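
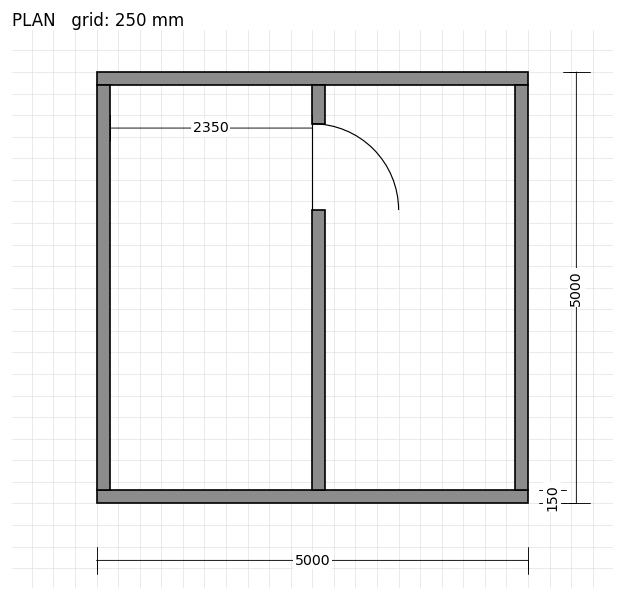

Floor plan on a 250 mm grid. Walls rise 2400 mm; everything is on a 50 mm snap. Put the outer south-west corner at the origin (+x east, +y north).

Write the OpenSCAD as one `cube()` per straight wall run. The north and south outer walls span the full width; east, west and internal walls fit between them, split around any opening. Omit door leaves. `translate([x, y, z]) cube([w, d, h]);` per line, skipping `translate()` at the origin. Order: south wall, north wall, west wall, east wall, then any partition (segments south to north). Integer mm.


cube([5000, 150, 2400]);
translate([0, 4850, 0]) cube([5000, 150, 2400]);
translate([0, 150, 0]) cube([150, 4700, 2400]);
translate([4850, 150, 0]) cube([150, 4700, 2400]);
translate([2500, 150, 0]) cube([150, 3250, 2400]);
translate([2500, 4400, 0]) cube([150, 450, 2400]);


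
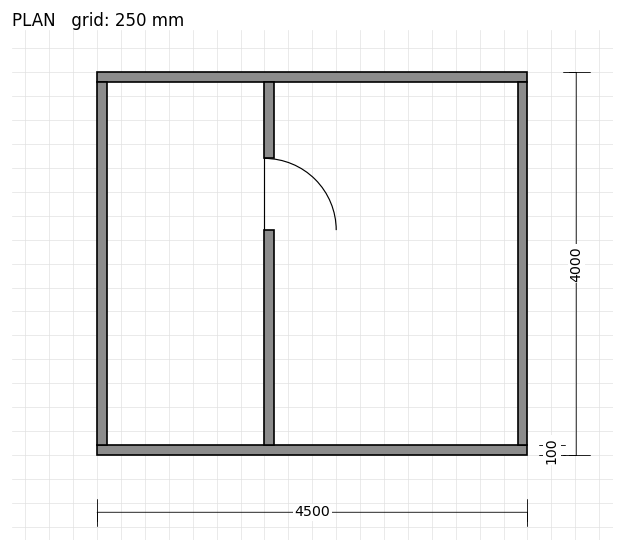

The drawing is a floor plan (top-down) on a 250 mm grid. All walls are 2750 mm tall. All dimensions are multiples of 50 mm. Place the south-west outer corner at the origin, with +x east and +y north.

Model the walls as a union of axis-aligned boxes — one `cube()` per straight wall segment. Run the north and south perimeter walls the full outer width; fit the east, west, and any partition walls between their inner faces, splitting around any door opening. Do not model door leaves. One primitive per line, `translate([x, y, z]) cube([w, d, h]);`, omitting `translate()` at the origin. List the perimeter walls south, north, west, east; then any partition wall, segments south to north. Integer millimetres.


cube([4500, 100, 2750]);
translate([0, 3900, 0]) cube([4500, 100, 2750]);
translate([0, 100, 0]) cube([100, 3800, 2750]);
translate([4400, 100, 0]) cube([100, 3800, 2750]);
translate([1750, 100, 0]) cube([100, 2250, 2750]);
translate([1750, 3100, 0]) cube([100, 800, 2750]);


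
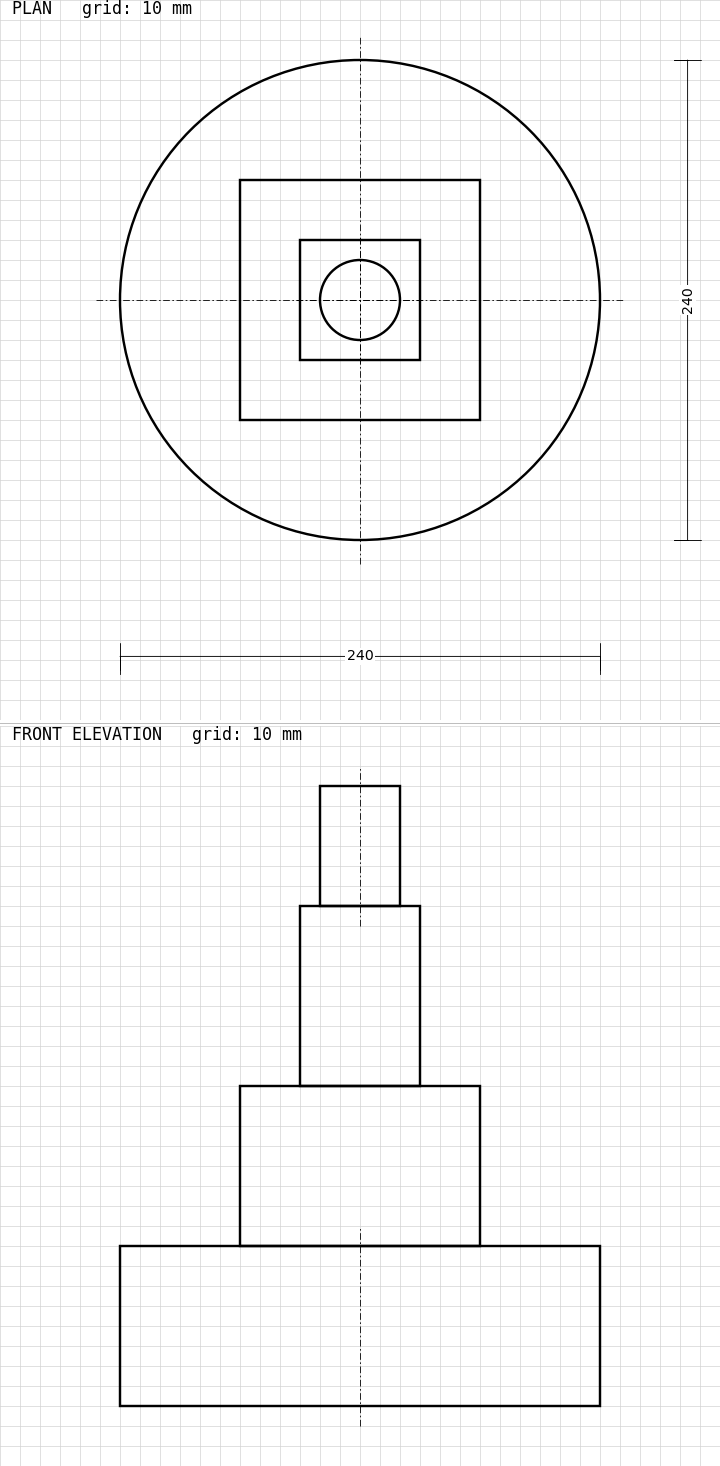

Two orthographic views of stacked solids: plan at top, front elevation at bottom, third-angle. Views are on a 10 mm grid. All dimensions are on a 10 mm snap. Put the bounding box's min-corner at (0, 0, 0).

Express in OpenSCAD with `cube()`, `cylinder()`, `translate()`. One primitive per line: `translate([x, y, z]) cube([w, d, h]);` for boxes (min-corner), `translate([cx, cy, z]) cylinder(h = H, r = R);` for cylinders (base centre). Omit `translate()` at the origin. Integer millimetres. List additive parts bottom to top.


translate([120, 120, 0]) cylinder(h = 80, r = 120);
translate([60, 60, 80]) cube([120, 120, 80]);
translate([90, 90, 160]) cube([60, 60, 90]);
translate([120, 120, 250]) cylinder(h = 60, r = 20);


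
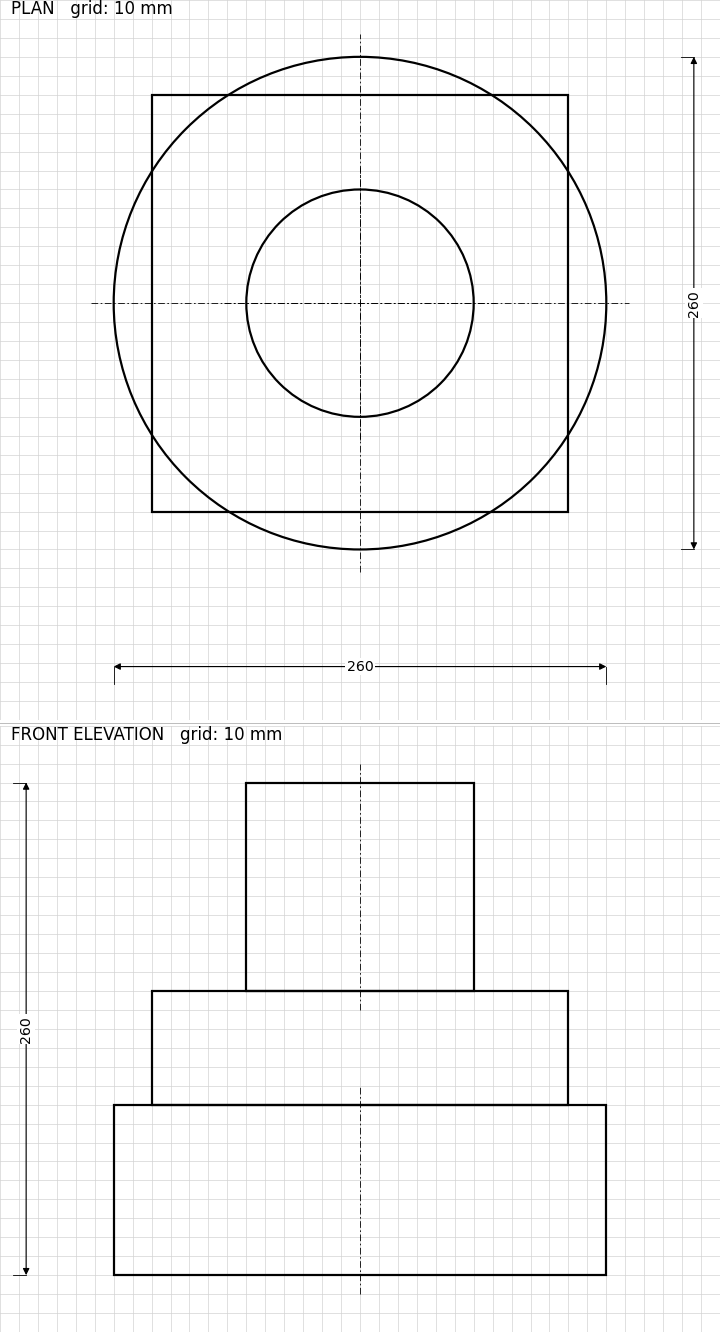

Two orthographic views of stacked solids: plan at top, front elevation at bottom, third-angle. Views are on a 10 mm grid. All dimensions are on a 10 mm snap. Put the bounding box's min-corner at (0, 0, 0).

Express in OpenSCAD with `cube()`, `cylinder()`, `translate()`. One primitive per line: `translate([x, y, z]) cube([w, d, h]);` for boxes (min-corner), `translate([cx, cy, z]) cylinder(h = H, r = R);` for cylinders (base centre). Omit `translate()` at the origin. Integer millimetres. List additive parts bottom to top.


translate([130, 130, 0]) cylinder(h = 90, r = 130);
translate([20, 20, 90]) cube([220, 220, 60]);
translate([130, 130, 150]) cylinder(h = 110, r = 60);


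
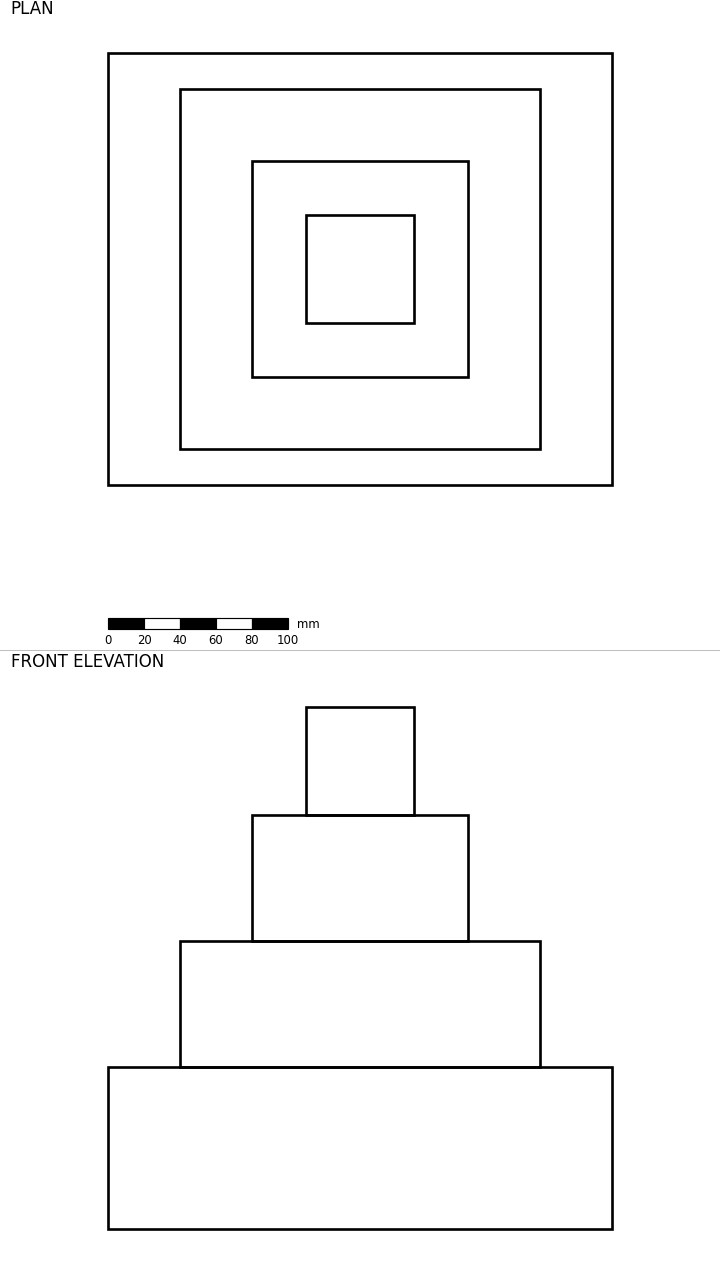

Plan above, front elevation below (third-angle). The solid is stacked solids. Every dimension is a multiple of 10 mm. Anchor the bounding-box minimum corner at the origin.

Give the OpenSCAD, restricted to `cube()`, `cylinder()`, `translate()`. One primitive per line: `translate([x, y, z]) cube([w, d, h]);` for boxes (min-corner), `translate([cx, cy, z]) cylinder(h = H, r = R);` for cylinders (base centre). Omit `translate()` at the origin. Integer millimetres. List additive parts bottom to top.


cube([280, 240, 90]);
translate([40, 20, 90]) cube([200, 200, 70]);
translate([80, 60, 160]) cube([120, 120, 70]);
translate([110, 90, 230]) cube([60, 60, 60]);


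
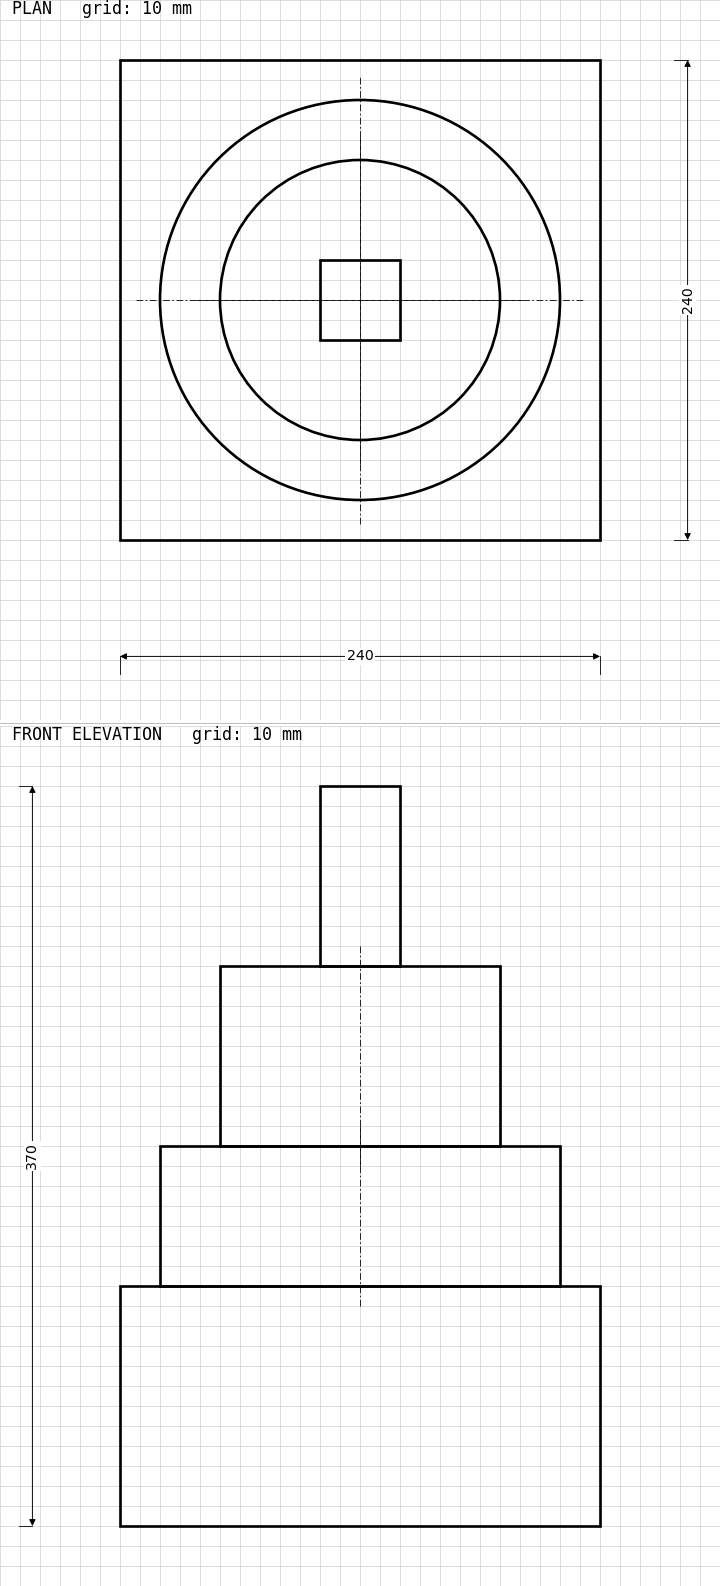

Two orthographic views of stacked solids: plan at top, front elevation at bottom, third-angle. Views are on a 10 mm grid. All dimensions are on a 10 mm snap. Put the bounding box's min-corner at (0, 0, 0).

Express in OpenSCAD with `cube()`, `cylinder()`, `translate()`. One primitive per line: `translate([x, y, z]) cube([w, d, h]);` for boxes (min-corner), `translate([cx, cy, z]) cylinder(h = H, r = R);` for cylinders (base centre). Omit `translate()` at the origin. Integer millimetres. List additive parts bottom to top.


cube([240, 240, 120]);
translate([120, 120, 120]) cylinder(h = 70, r = 100);
translate([120, 120, 190]) cylinder(h = 90, r = 70);
translate([100, 100, 280]) cube([40, 40, 90]);


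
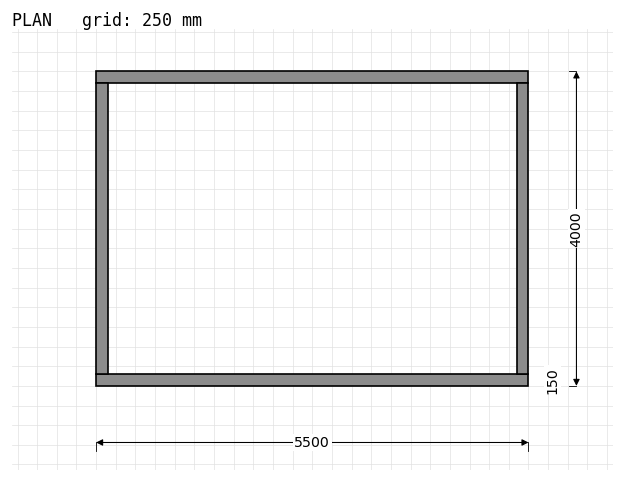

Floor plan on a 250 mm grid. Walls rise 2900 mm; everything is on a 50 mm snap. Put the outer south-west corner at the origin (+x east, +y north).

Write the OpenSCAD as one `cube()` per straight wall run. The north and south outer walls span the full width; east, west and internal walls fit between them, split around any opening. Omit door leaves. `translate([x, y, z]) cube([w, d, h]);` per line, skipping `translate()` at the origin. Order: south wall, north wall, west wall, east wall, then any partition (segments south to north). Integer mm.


cube([5500, 150, 2900]);
translate([0, 3850, 0]) cube([5500, 150, 2900]);
translate([0, 150, 0]) cube([150, 3700, 2900]);
translate([5350, 150, 0]) cube([150, 3700, 2900]);


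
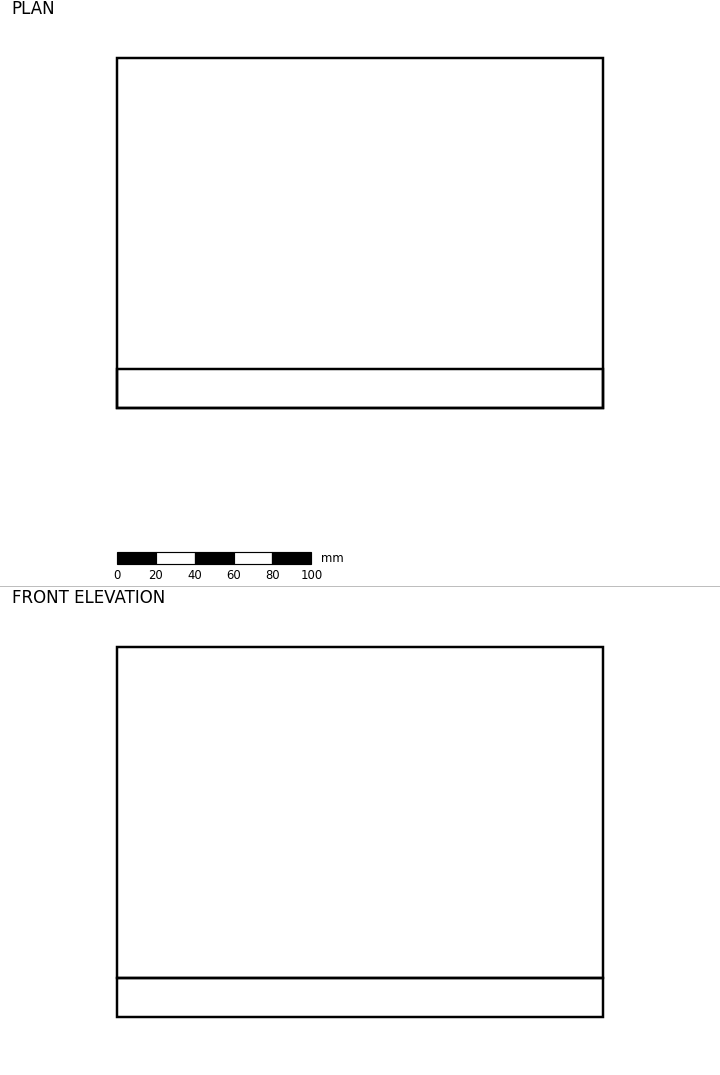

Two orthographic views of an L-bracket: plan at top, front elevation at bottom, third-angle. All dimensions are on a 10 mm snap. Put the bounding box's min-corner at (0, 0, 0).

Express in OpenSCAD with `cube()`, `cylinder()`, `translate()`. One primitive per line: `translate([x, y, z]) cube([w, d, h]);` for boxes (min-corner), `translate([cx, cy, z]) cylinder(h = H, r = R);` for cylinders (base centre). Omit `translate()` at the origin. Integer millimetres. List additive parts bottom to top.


cube([250, 180, 20]);
translate([0, 0, 20]) cube([250, 20, 170]);


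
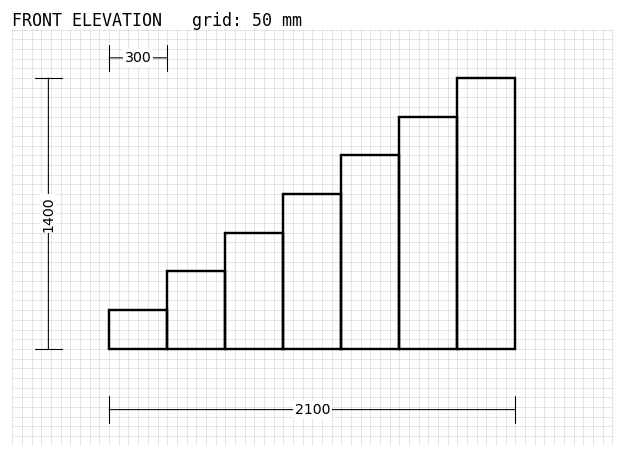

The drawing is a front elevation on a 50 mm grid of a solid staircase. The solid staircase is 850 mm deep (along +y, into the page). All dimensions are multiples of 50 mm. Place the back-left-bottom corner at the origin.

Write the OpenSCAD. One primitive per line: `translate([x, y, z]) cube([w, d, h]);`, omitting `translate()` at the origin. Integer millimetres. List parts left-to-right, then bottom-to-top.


cube([300, 850, 200]);
translate([300, 0, 0]) cube([300, 850, 400]);
translate([600, 0, 0]) cube([300, 850, 600]);
translate([900, 0, 0]) cube([300, 850, 800]);
translate([1200, 0, 0]) cube([300, 850, 1000]);
translate([1500, 0, 0]) cube([300, 850, 1200]);
translate([1800, 0, 0]) cube([300, 850, 1400]);


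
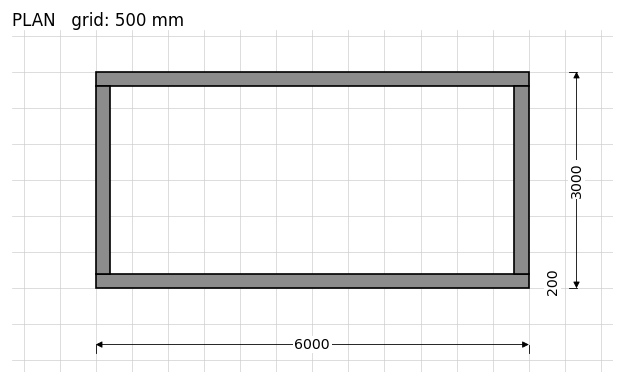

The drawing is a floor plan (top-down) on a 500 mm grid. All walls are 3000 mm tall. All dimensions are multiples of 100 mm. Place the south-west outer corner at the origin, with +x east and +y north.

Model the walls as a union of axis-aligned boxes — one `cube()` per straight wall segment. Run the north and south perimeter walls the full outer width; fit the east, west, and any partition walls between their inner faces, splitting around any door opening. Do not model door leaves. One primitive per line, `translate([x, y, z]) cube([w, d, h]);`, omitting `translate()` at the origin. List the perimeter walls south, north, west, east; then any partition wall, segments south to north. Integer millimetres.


cube([6000, 200, 3000]);
translate([0, 2800, 0]) cube([6000, 200, 3000]);
translate([0, 200, 0]) cube([200, 2600, 3000]);
translate([5800, 200, 0]) cube([200, 2600, 3000]);


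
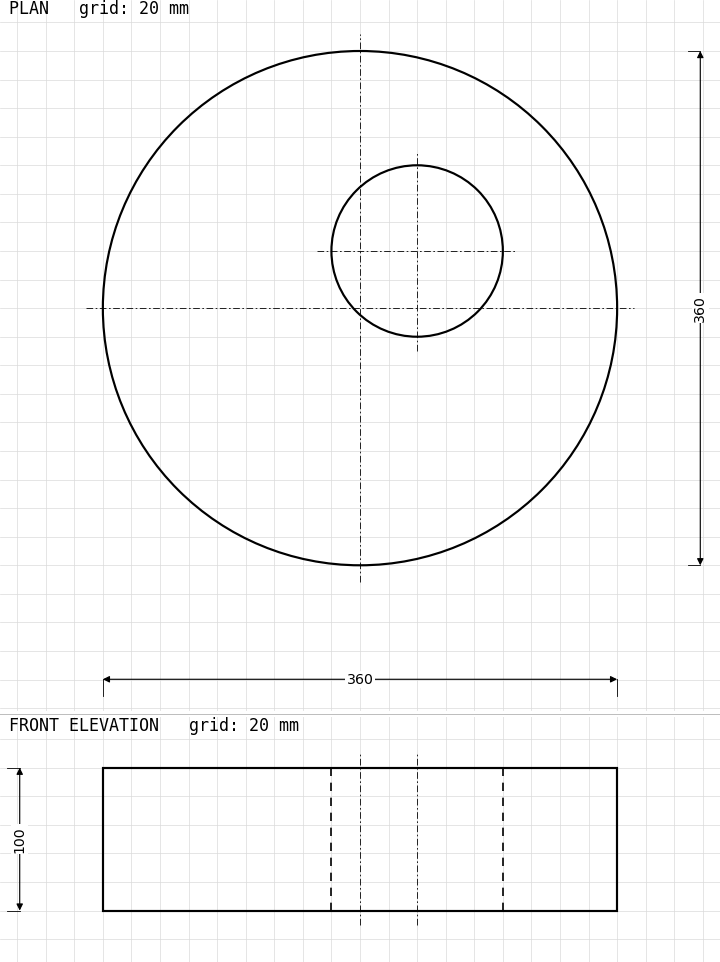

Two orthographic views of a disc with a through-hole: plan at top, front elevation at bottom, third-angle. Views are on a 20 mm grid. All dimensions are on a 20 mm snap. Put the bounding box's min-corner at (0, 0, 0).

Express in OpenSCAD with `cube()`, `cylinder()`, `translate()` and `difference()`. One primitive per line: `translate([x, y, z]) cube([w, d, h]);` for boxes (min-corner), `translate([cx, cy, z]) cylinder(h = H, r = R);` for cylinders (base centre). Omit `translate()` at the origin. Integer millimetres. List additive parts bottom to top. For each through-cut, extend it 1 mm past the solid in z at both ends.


difference() {
  translate([180, 180, 0]) cylinder(h = 100, r = 180);
  translate([220, 220, -1]) cylinder(h = 102, r = 60);
}


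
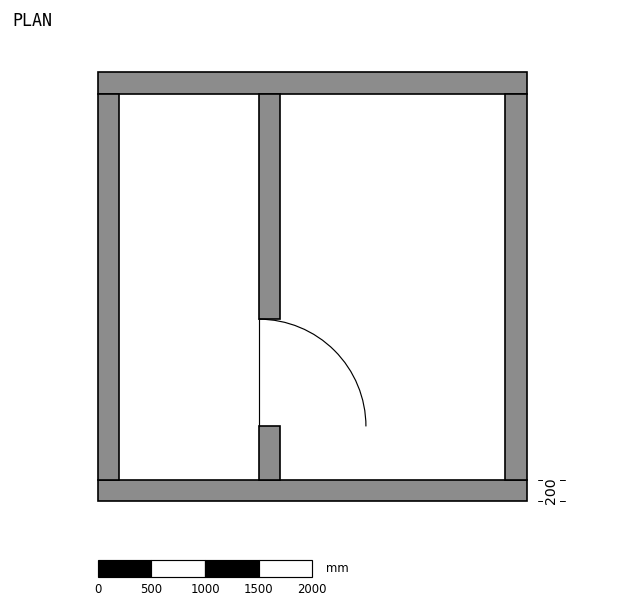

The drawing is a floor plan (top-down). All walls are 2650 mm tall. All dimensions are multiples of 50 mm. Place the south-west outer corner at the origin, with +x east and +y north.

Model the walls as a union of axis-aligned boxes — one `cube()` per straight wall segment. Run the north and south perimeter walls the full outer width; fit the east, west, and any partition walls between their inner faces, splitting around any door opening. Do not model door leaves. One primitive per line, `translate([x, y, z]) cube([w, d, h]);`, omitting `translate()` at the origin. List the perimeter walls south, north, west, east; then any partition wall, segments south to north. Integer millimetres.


cube([4000, 200, 2650]);
translate([0, 3800, 0]) cube([4000, 200, 2650]);
translate([0, 200, 0]) cube([200, 3600, 2650]);
translate([3800, 200, 0]) cube([200, 3600, 2650]);
translate([1500, 200, 0]) cube([200, 500, 2650]);
translate([1500, 1700, 0]) cube([200, 2100, 2650]);


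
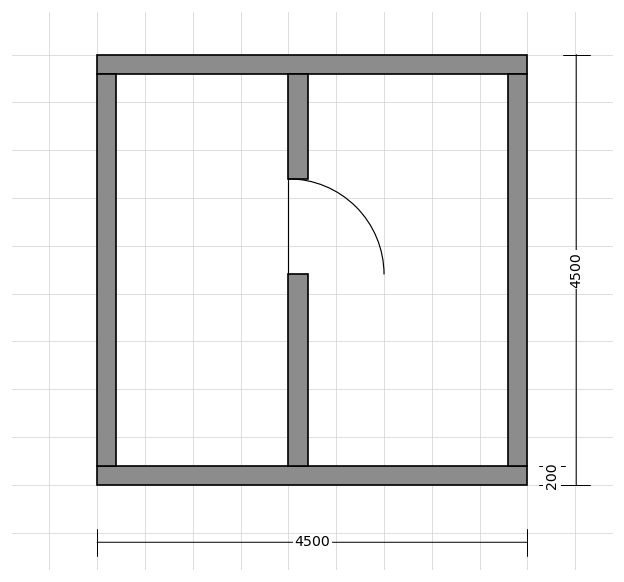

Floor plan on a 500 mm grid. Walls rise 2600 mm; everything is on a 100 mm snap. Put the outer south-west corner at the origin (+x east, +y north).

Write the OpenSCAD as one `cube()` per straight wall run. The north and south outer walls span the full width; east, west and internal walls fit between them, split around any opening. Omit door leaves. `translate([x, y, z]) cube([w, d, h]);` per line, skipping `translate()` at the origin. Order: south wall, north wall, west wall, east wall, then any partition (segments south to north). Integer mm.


cube([4500, 200, 2600]);
translate([0, 4300, 0]) cube([4500, 200, 2600]);
translate([0, 200, 0]) cube([200, 4100, 2600]);
translate([4300, 200, 0]) cube([200, 4100, 2600]);
translate([2000, 200, 0]) cube([200, 2000, 2600]);
translate([2000, 3200, 0]) cube([200, 1100, 2600]);


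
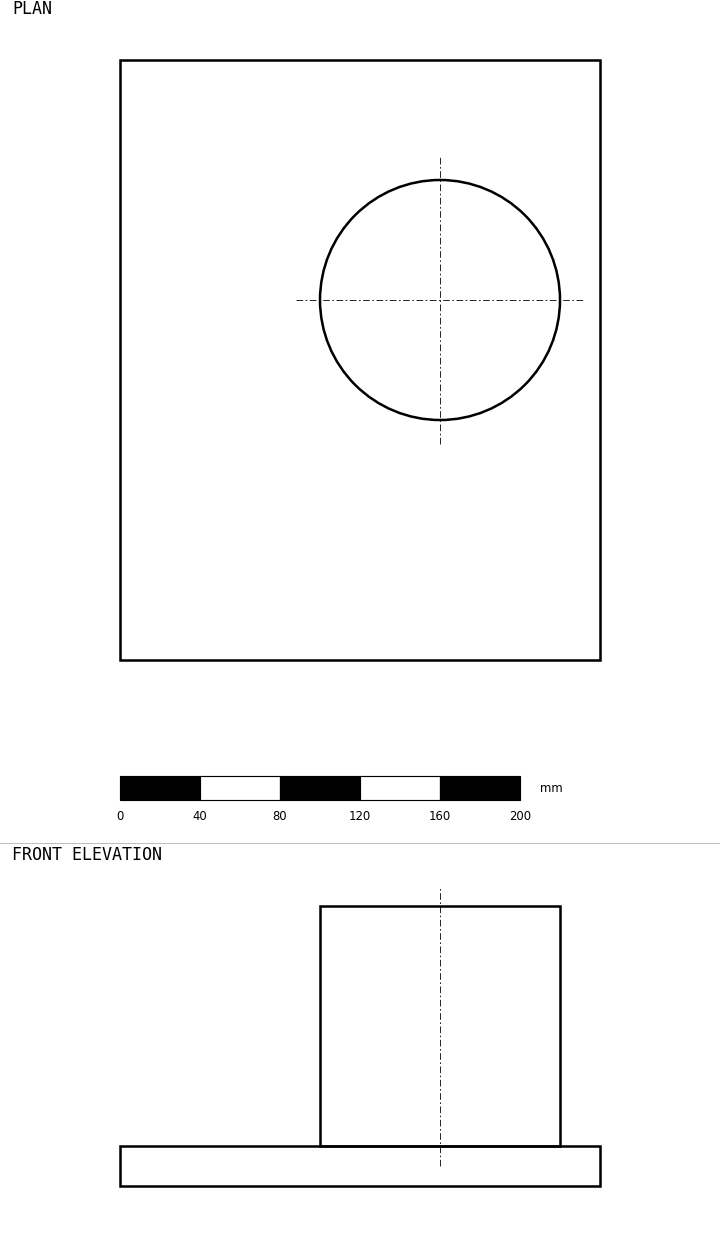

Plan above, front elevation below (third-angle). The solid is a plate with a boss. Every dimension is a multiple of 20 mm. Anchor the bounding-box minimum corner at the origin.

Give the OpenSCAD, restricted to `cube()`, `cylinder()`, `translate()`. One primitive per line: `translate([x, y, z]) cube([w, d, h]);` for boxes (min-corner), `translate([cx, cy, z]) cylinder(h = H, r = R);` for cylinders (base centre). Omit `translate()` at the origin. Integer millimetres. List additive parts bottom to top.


cube([240, 300, 20]);
translate([160, 180, 20]) cylinder(h = 120, r = 60);


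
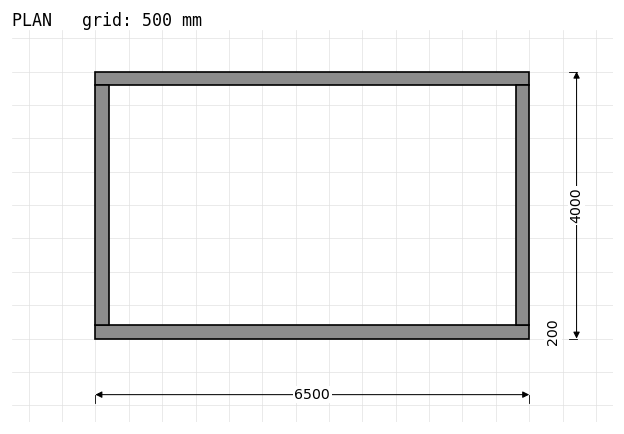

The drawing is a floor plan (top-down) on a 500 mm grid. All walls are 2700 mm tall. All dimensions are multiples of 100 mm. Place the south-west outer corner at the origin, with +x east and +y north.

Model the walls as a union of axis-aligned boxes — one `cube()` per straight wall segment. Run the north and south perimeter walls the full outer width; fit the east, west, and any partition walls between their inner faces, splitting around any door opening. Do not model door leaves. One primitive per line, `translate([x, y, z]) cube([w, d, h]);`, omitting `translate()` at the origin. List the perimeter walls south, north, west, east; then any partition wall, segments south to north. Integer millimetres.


cube([6500, 200, 2700]);
translate([0, 3800, 0]) cube([6500, 200, 2700]);
translate([0, 200, 0]) cube([200, 3600, 2700]);
translate([6300, 200, 0]) cube([200, 3600, 2700]);


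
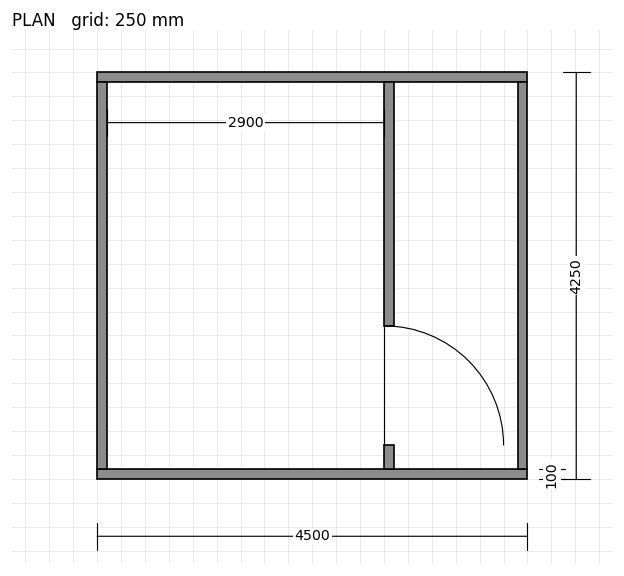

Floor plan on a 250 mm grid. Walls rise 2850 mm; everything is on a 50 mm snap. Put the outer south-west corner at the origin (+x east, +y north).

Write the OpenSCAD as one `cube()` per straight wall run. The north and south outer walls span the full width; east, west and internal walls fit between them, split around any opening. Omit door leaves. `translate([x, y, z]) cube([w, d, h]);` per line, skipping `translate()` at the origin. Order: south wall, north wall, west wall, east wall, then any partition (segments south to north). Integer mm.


cube([4500, 100, 2850]);
translate([0, 4150, 0]) cube([4500, 100, 2850]);
translate([0, 100, 0]) cube([100, 4050, 2850]);
translate([4400, 100, 0]) cube([100, 4050, 2850]);
translate([3000, 100, 0]) cube([100, 250, 2850]);
translate([3000, 1600, 0]) cube([100, 2550, 2850]);


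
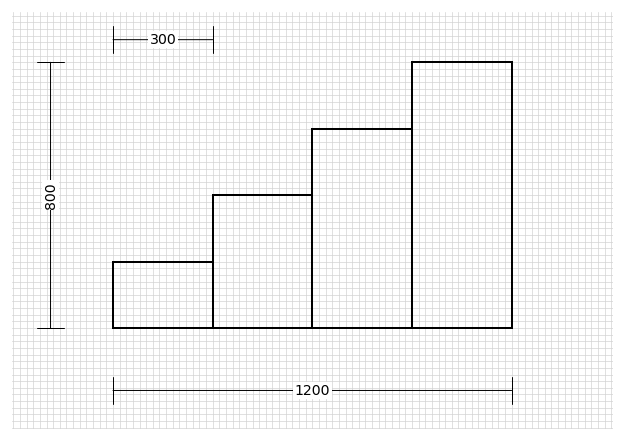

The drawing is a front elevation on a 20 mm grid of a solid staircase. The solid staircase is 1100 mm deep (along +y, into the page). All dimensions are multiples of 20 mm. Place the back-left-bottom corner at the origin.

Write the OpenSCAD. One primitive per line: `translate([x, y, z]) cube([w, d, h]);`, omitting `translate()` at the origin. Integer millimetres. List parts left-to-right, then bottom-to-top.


cube([300, 1100, 200]);
translate([300, 0, 0]) cube([300, 1100, 400]);
translate([600, 0, 0]) cube([300, 1100, 600]);
translate([900, 0, 0]) cube([300, 1100, 800]);


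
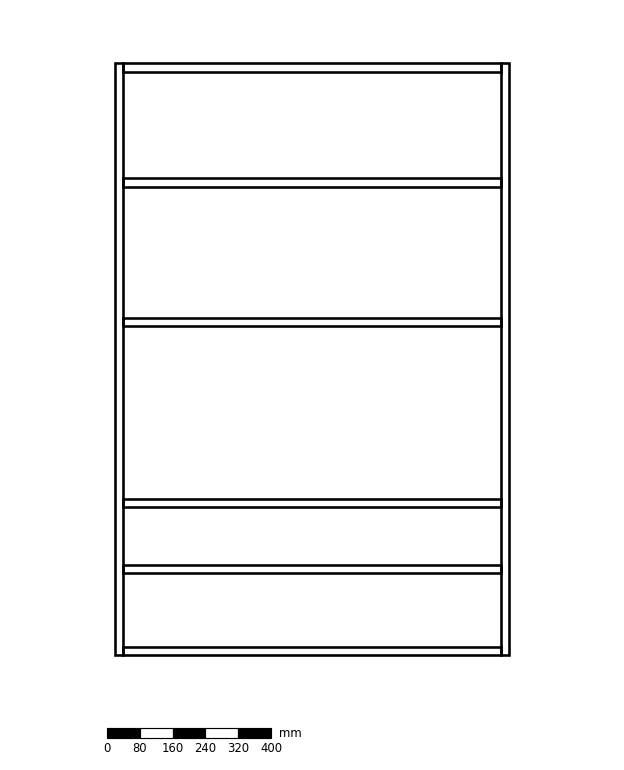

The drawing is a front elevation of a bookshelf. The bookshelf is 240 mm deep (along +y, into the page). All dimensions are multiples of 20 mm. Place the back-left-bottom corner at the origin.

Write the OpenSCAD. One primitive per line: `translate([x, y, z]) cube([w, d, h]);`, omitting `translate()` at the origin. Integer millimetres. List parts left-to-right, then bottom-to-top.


cube([20, 240, 1440]);
translate([20, 0, 0]) cube([920, 240, 20]);
translate([20, 0, 200]) cube([920, 240, 20]);
translate([20, 0, 360]) cube([920, 240, 20]);
translate([20, 0, 800]) cube([920, 240, 20]);
translate([20, 0, 1140]) cube([920, 240, 20]);
translate([20, 0, 1420]) cube([920, 240, 20]);
translate([940, 0, 0]) cube([20, 240, 1440]);


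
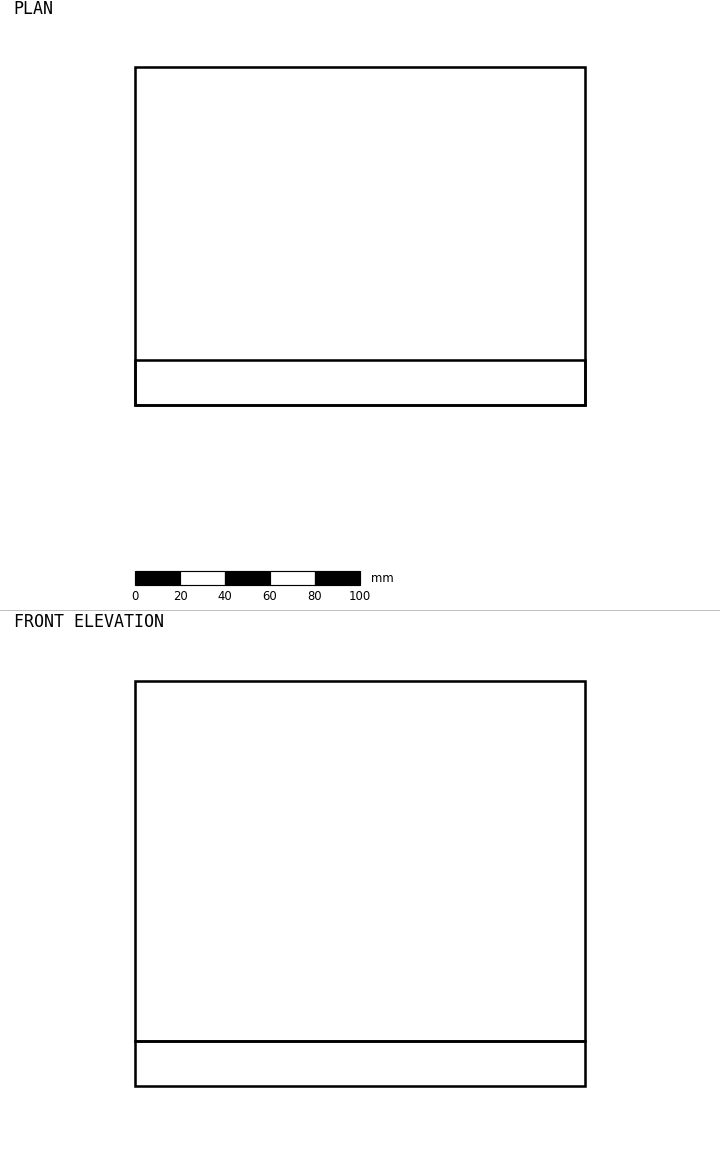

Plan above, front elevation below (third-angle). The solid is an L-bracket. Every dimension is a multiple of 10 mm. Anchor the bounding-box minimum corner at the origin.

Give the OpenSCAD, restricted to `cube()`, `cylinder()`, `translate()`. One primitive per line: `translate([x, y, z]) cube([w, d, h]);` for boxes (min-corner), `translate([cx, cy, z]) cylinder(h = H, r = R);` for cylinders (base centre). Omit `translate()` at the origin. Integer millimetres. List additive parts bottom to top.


cube([200, 150, 20]);
translate([0, 0, 20]) cube([200, 20, 160]);


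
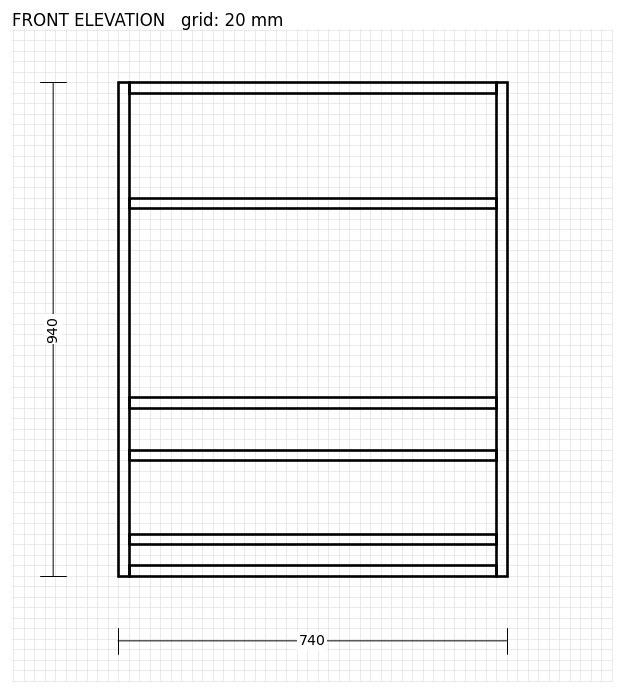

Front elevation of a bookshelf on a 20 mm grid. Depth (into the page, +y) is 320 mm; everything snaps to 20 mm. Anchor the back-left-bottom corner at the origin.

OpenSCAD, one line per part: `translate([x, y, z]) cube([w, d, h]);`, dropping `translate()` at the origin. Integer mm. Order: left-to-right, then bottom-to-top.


cube([20, 320, 940]);
translate([20, 0, 0]) cube([700, 320, 20]);
translate([20, 0, 60]) cube([700, 320, 20]);
translate([20, 0, 220]) cube([700, 320, 20]);
translate([20, 0, 320]) cube([700, 320, 20]);
translate([20, 0, 700]) cube([700, 320, 20]);
translate([20, 0, 920]) cube([700, 320, 20]);
translate([720, 0, 0]) cube([20, 320, 940]);


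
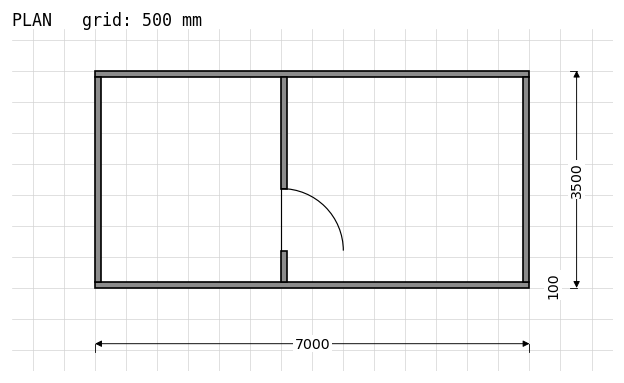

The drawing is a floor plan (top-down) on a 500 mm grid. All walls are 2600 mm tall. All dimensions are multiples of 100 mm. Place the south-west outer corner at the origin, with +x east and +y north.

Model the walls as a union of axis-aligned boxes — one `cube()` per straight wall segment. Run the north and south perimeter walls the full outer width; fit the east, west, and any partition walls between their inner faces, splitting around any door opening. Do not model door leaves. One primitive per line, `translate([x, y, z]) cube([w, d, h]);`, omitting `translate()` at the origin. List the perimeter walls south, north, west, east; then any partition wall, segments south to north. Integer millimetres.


cube([7000, 100, 2600]);
translate([0, 3400, 0]) cube([7000, 100, 2600]);
translate([0, 100, 0]) cube([100, 3300, 2600]);
translate([6900, 100, 0]) cube([100, 3300, 2600]);
translate([3000, 100, 0]) cube([100, 500, 2600]);
translate([3000, 1600, 0]) cube([100, 1800, 2600]);


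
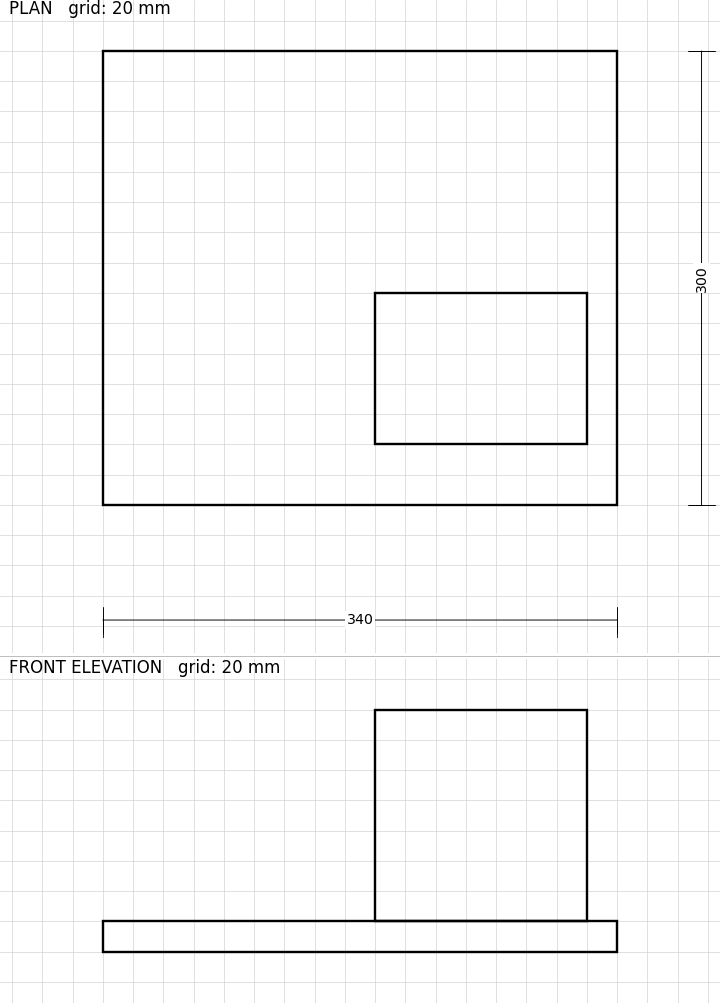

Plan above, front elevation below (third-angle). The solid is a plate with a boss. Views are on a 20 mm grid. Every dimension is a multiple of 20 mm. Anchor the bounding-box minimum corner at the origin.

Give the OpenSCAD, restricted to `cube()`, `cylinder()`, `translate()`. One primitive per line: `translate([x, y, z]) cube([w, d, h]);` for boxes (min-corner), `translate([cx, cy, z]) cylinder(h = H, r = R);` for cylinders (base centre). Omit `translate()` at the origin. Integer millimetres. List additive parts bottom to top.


cube([340, 300, 20]);
translate([180, 40, 20]) cube([140, 100, 140]);


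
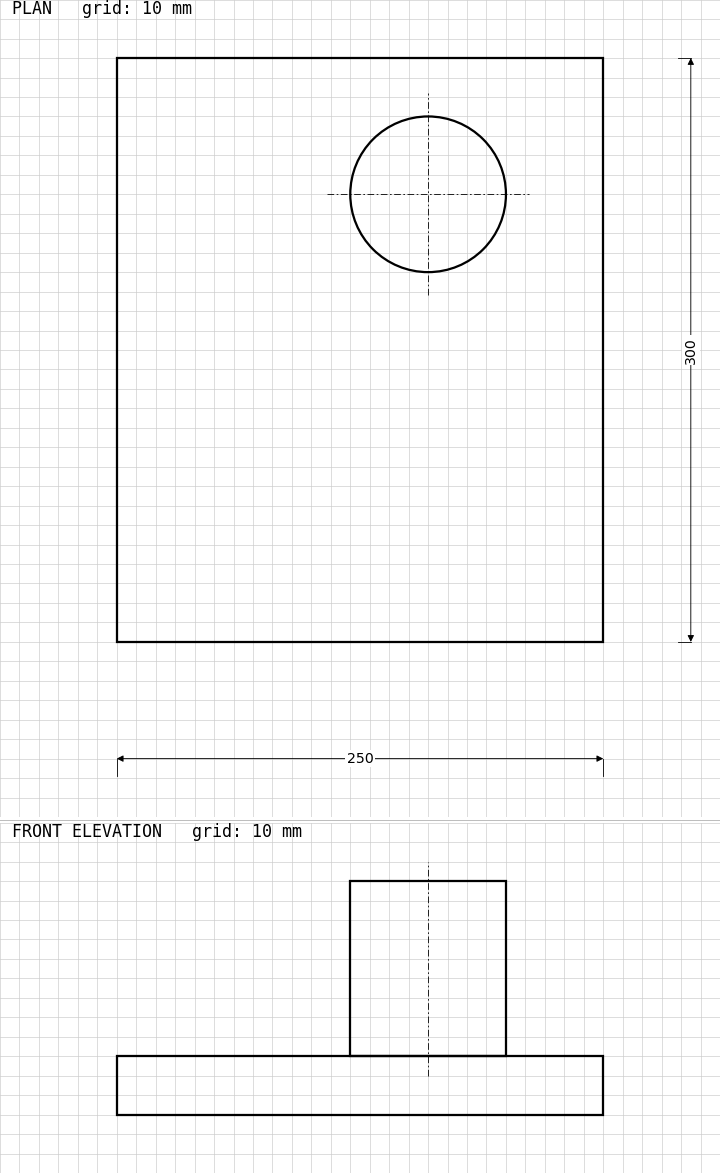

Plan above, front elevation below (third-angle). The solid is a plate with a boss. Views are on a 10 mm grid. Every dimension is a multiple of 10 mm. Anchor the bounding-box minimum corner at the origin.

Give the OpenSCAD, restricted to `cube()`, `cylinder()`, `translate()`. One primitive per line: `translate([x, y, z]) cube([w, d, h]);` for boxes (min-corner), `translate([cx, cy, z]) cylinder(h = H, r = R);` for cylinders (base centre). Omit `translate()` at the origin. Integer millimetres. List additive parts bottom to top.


cube([250, 300, 30]);
translate([160, 230, 30]) cylinder(h = 90, r = 40);


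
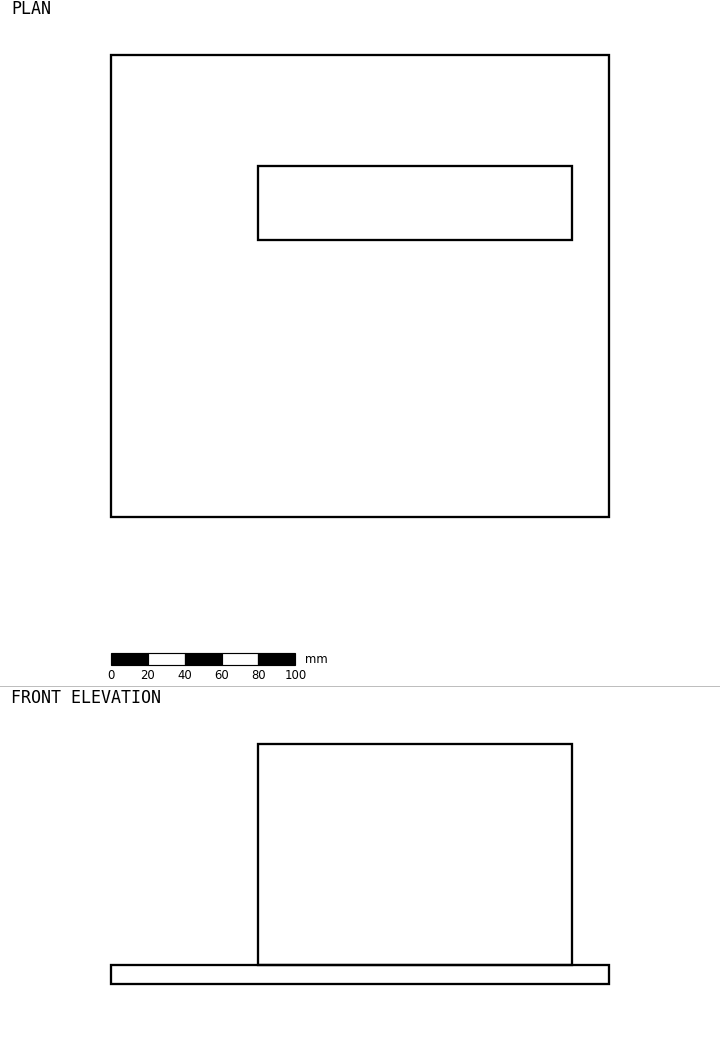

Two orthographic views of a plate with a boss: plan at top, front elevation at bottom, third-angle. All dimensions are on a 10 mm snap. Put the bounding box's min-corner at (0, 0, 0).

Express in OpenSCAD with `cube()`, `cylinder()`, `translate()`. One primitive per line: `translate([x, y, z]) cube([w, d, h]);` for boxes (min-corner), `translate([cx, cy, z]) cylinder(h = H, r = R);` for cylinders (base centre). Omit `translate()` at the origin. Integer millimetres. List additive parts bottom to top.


cube([270, 250, 10]);
translate([80, 150, 10]) cube([170, 40, 120]);


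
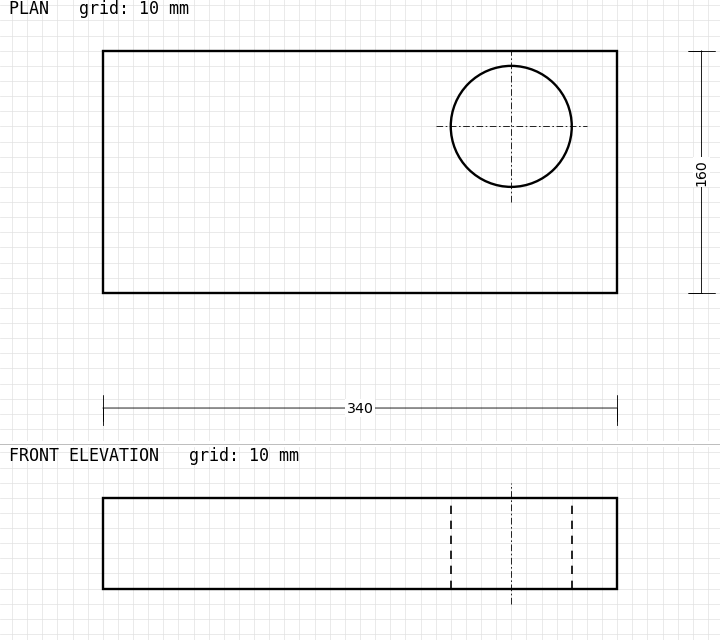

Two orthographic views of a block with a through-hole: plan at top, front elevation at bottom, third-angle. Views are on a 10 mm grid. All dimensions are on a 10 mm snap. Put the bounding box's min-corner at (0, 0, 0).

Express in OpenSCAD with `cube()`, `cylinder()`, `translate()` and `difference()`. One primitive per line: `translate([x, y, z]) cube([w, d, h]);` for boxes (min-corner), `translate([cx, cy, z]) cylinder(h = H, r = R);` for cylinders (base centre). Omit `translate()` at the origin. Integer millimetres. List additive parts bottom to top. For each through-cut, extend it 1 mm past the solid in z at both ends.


difference() {
  cube([340, 160, 60]);
  translate([270, 110, -1]) cylinder(h = 62, r = 40);
}


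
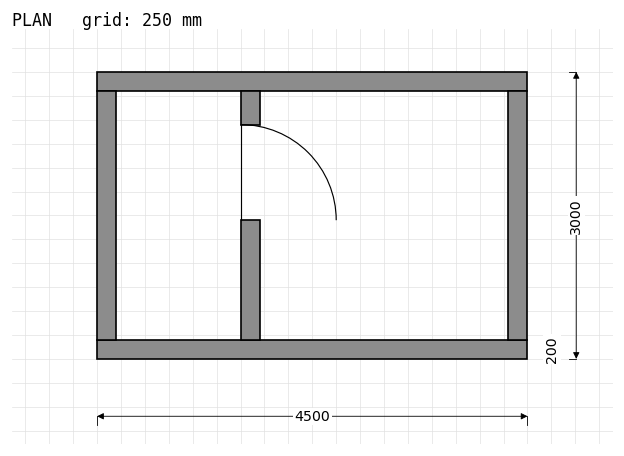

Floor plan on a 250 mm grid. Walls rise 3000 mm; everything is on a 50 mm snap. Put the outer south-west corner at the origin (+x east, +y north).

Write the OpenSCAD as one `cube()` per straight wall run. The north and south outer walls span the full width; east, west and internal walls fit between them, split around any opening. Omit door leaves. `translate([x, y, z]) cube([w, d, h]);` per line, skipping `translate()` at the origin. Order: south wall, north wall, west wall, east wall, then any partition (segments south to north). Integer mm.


cube([4500, 200, 3000]);
translate([0, 2800, 0]) cube([4500, 200, 3000]);
translate([0, 200, 0]) cube([200, 2600, 3000]);
translate([4300, 200, 0]) cube([200, 2600, 3000]);
translate([1500, 200, 0]) cube([200, 1250, 3000]);
translate([1500, 2450, 0]) cube([200, 350, 3000]);


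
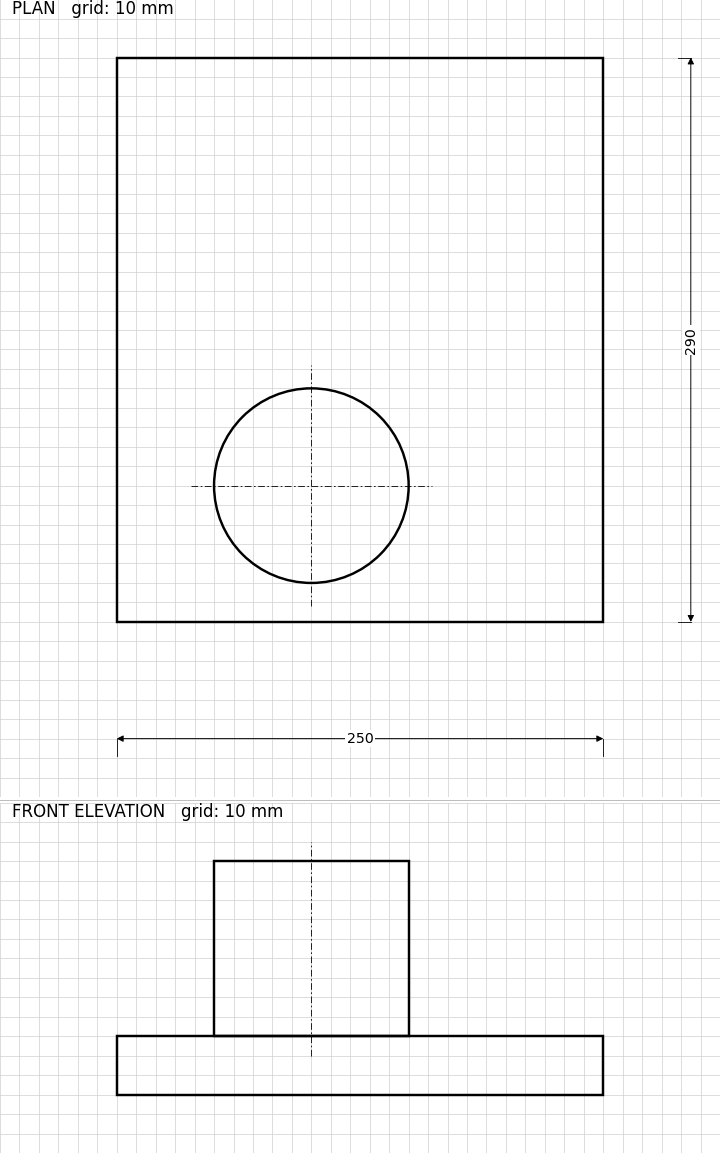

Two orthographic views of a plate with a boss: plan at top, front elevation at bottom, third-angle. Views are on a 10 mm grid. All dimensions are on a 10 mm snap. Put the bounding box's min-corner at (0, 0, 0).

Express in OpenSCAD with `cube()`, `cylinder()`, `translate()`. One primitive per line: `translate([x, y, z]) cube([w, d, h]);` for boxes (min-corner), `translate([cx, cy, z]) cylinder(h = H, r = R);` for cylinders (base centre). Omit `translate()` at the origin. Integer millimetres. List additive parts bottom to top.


cube([250, 290, 30]);
translate([100, 70, 30]) cylinder(h = 90, r = 50);


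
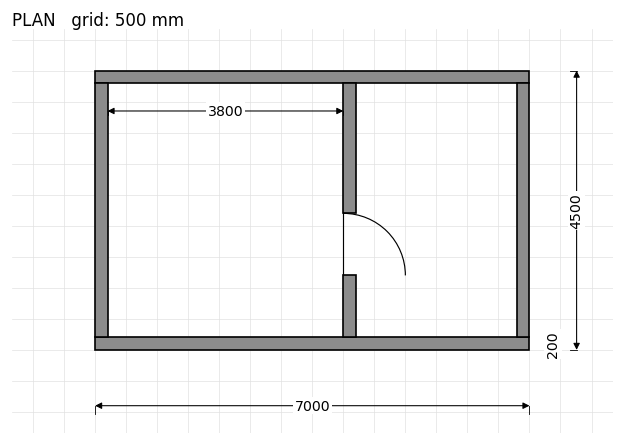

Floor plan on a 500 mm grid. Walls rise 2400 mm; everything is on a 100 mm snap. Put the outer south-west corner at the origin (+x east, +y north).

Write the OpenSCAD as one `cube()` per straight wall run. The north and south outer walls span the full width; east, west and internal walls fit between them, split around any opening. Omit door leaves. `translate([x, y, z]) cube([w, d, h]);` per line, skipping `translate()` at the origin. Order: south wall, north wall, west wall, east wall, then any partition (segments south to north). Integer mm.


cube([7000, 200, 2400]);
translate([0, 4300, 0]) cube([7000, 200, 2400]);
translate([0, 200, 0]) cube([200, 4100, 2400]);
translate([6800, 200, 0]) cube([200, 4100, 2400]);
translate([4000, 200, 0]) cube([200, 1000, 2400]);
translate([4000, 2200, 0]) cube([200, 2100, 2400]);


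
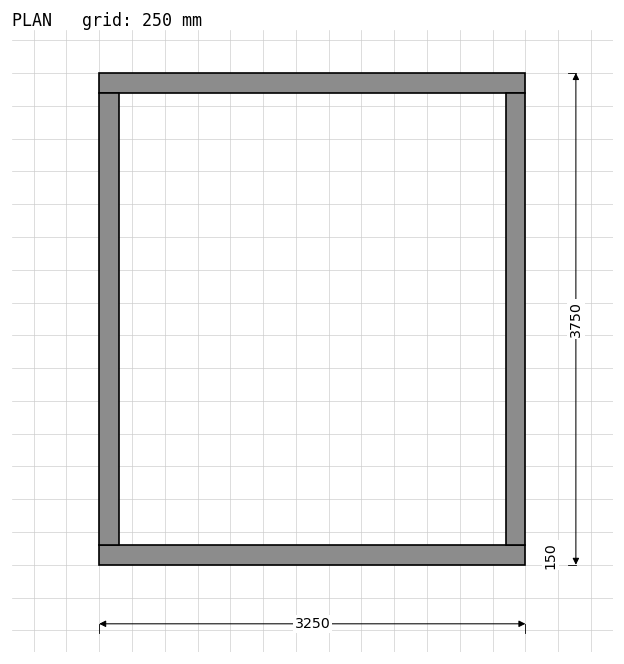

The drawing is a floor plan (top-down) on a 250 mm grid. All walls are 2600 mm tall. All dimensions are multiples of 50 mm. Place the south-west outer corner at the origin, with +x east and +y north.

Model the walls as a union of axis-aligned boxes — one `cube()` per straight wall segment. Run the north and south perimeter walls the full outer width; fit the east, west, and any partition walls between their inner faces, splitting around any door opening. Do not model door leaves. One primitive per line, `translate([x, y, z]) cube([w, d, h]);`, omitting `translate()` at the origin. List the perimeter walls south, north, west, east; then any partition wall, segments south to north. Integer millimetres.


cube([3250, 150, 2600]);
translate([0, 3600, 0]) cube([3250, 150, 2600]);
translate([0, 150, 0]) cube([150, 3450, 2600]);
translate([3100, 150, 0]) cube([150, 3450, 2600]);


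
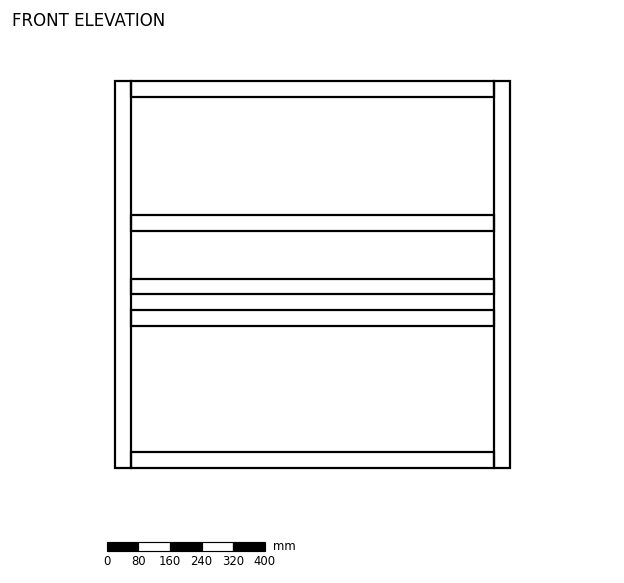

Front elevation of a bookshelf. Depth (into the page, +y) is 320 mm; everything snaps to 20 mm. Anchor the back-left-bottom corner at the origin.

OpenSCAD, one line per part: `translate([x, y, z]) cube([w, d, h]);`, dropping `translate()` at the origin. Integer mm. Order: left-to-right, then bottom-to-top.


cube([40, 320, 980]);
translate([40, 0, 0]) cube([920, 320, 40]);
translate([40, 0, 360]) cube([920, 320, 40]);
translate([40, 0, 440]) cube([920, 320, 40]);
translate([40, 0, 600]) cube([920, 320, 40]);
translate([40, 0, 940]) cube([920, 320, 40]);
translate([960, 0, 0]) cube([40, 320, 980]);


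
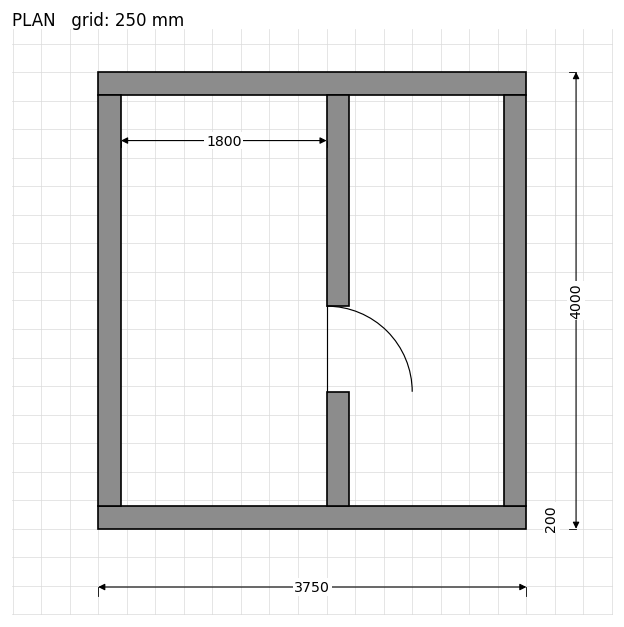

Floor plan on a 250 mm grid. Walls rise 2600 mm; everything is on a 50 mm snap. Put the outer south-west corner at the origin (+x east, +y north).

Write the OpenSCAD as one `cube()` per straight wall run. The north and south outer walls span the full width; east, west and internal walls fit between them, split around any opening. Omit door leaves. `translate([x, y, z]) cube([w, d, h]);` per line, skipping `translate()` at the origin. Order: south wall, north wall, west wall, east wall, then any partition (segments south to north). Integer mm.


cube([3750, 200, 2600]);
translate([0, 3800, 0]) cube([3750, 200, 2600]);
translate([0, 200, 0]) cube([200, 3600, 2600]);
translate([3550, 200, 0]) cube([200, 3600, 2600]);
translate([2000, 200, 0]) cube([200, 1000, 2600]);
translate([2000, 1950, 0]) cube([200, 1850, 2600]);


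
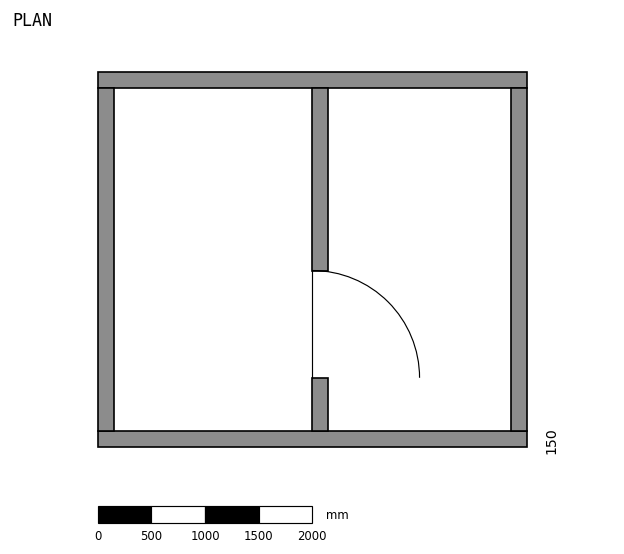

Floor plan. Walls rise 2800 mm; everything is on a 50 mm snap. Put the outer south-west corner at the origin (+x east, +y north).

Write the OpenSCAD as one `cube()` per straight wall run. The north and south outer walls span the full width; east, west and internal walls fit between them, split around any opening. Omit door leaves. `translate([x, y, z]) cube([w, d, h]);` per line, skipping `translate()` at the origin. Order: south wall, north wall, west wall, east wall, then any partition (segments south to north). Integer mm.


cube([4000, 150, 2800]);
translate([0, 3350, 0]) cube([4000, 150, 2800]);
translate([0, 150, 0]) cube([150, 3200, 2800]);
translate([3850, 150, 0]) cube([150, 3200, 2800]);
translate([2000, 150, 0]) cube([150, 500, 2800]);
translate([2000, 1650, 0]) cube([150, 1700, 2800]);


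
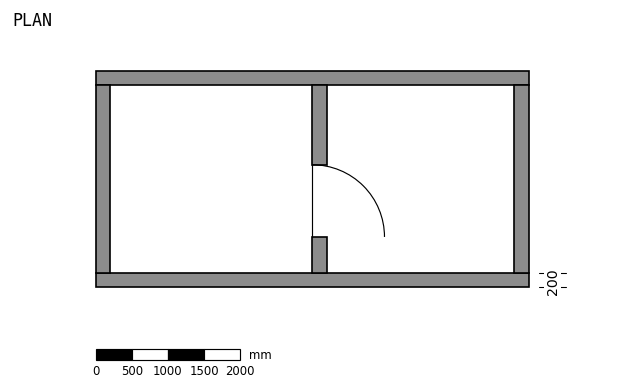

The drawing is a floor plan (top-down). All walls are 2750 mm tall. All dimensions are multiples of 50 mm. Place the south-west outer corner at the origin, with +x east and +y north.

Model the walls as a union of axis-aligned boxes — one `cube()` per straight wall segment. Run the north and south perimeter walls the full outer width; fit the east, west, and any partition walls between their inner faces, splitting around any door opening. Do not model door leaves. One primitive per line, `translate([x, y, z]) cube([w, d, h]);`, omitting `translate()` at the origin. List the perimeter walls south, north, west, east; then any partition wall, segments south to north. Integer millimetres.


cube([6000, 200, 2750]);
translate([0, 2800, 0]) cube([6000, 200, 2750]);
translate([0, 200, 0]) cube([200, 2600, 2750]);
translate([5800, 200, 0]) cube([200, 2600, 2750]);
translate([3000, 200, 0]) cube([200, 500, 2750]);
translate([3000, 1700, 0]) cube([200, 1100, 2750]);


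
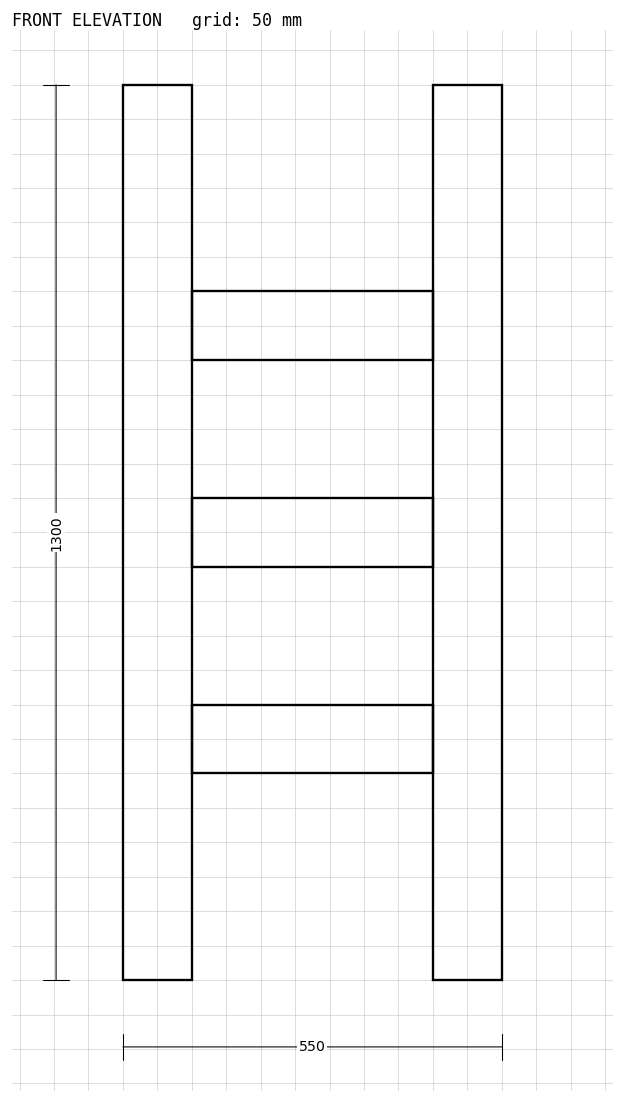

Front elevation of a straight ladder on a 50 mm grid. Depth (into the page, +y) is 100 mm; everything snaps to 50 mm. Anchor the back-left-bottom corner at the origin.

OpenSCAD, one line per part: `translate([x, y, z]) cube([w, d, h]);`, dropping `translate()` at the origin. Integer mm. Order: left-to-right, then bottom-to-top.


cube([100, 100, 1300]);
translate([100, 0, 300]) cube([350, 100, 100]);
translate([100, 0, 600]) cube([350, 100, 100]);
translate([100, 0, 900]) cube([350, 100, 100]);
translate([450, 0, 0]) cube([100, 100, 1300]);


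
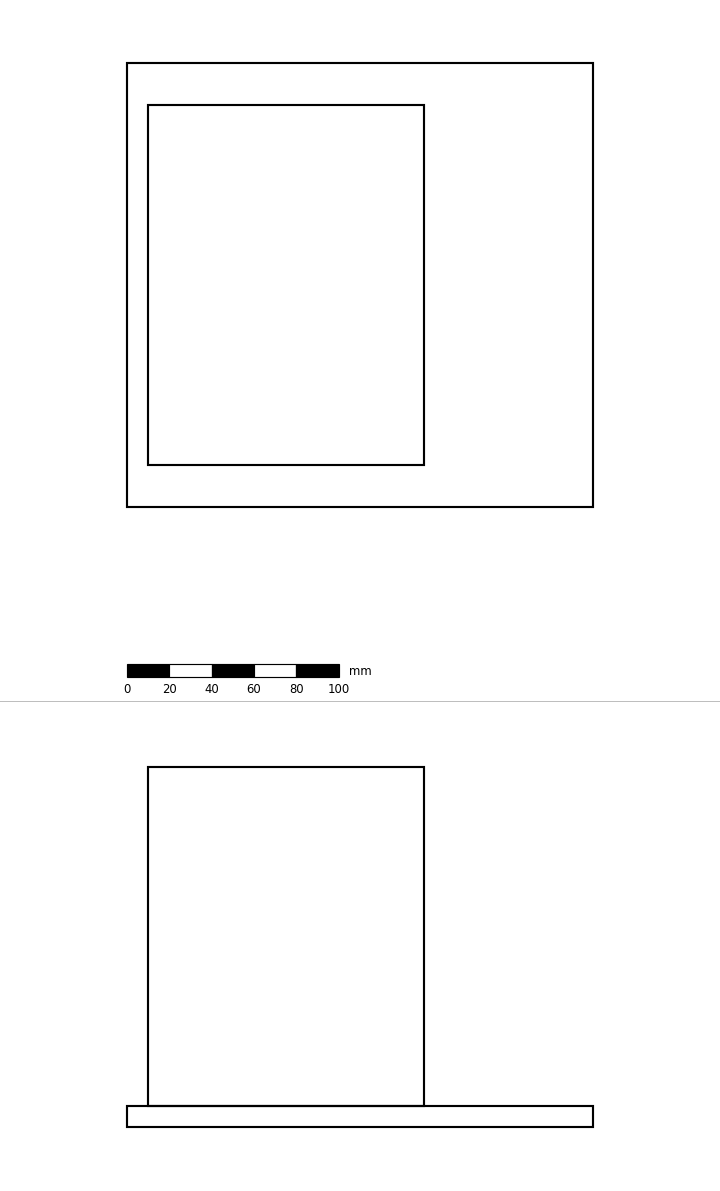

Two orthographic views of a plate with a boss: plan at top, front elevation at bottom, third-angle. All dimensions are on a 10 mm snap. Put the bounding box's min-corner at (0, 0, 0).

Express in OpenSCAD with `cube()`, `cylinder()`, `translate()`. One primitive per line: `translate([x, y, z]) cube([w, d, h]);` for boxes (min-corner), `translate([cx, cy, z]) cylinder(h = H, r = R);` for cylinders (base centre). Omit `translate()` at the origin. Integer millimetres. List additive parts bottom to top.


cube([220, 210, 10]);
translate([10, 20, 10]) cube([130, 170, 160]);


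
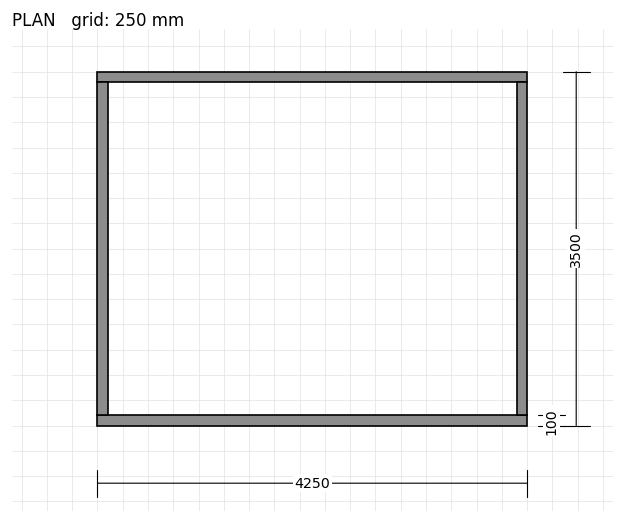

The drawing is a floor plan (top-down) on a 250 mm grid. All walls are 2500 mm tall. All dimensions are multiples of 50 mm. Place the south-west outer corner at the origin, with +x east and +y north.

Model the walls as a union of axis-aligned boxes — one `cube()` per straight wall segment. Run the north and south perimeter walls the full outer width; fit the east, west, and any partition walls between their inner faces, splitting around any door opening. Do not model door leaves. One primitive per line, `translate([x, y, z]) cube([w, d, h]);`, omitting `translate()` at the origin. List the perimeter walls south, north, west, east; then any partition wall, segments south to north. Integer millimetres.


cube([4250, 100, 2500]);
translate([0, 3400, 0]) cube([4250, 100, 2500]);
translate([0, 100, 0]) cube([100, 3300, 2500]);
translate([4150, 100, 0]) cube([100, 3300, 2500]);


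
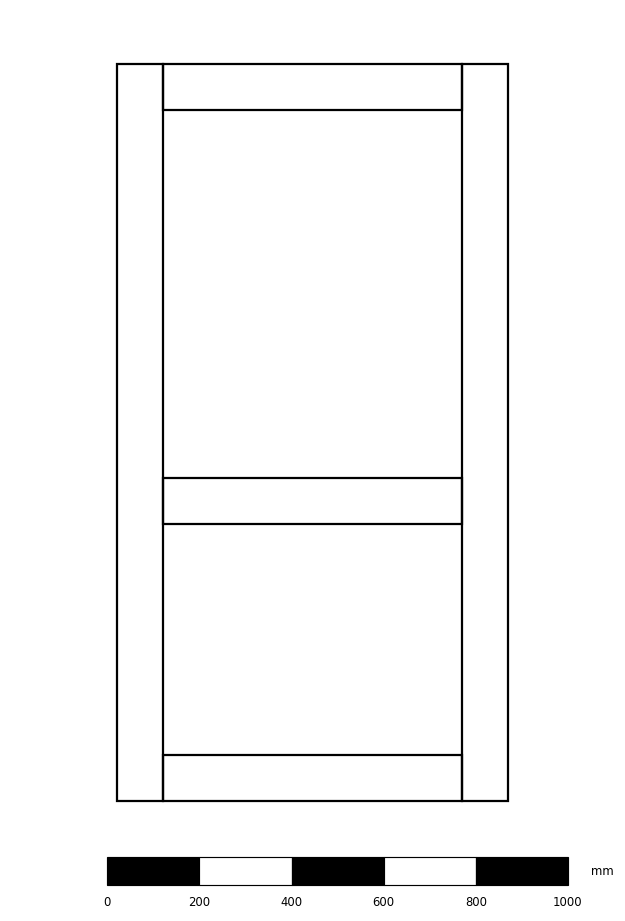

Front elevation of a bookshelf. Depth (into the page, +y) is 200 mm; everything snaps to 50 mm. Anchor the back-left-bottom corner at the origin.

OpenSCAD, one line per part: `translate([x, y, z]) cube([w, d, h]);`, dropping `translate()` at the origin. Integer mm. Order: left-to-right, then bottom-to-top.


cube([100, 200, 1600]);
translate([100, 0, 0]) cube([650, 200, 100]);
translate([100, 0, 600]) cube([650, 200, 100]);
translate([100, 0, 1500]) cube([650, 200, 100]);
translate([750, 0, 0]) cube([100, 200, 1600]);


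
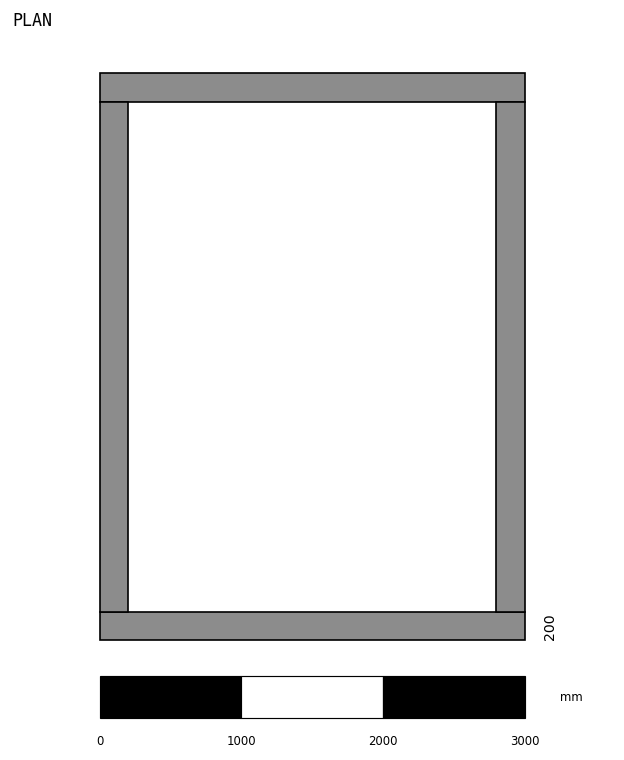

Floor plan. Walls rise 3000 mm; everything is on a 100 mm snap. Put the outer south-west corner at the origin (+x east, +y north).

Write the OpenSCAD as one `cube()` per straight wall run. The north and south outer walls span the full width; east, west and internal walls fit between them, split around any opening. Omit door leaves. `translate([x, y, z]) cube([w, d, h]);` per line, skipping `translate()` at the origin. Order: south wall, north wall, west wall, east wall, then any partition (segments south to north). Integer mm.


cube([3000, 200, 3000]);
translate([0, 3800, 0]) cube([3000, 200, 3000]);
translate([0, 200, 0]) cube([200, 3600, 3000]);
translate([2800, 200, 0]) cube([200, 3600, 3000]);


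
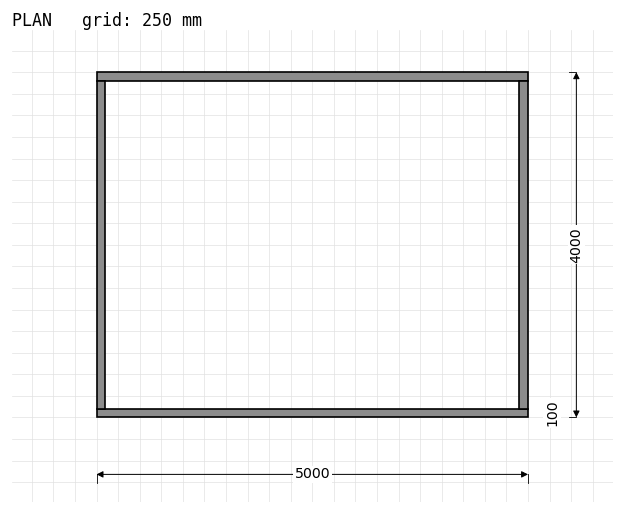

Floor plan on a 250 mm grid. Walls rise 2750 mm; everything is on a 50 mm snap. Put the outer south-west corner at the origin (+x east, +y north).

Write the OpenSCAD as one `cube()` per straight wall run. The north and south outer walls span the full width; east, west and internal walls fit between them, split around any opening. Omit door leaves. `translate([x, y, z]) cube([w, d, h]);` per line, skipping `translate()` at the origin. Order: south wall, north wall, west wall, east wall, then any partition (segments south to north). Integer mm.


cube([5000, 100, 2750]);
translate([0, 3900, 0]) cube([5000, 100, 2750]);
translate([0, 100, 0]) cube([100, 3800, 2750]);
translate([4900, 100, 0]) cube([100, 3800, 2750]);
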